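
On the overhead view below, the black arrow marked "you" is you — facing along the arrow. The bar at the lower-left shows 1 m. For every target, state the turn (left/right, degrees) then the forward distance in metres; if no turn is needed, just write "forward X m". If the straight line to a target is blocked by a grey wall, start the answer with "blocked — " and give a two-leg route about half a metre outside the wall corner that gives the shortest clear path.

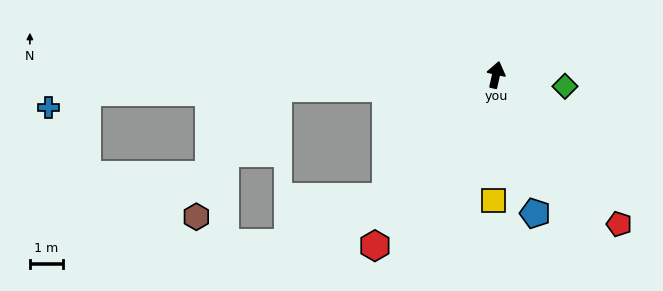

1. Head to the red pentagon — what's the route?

turn right 128°, forward 5.9 m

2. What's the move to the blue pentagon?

turn right 152°, forward 4.4 m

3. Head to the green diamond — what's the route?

turn right 87°, forward 2.1 m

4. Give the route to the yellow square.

turn right 168°, forward 3.8 m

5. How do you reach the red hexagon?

turn left 157°, forward 6.3 m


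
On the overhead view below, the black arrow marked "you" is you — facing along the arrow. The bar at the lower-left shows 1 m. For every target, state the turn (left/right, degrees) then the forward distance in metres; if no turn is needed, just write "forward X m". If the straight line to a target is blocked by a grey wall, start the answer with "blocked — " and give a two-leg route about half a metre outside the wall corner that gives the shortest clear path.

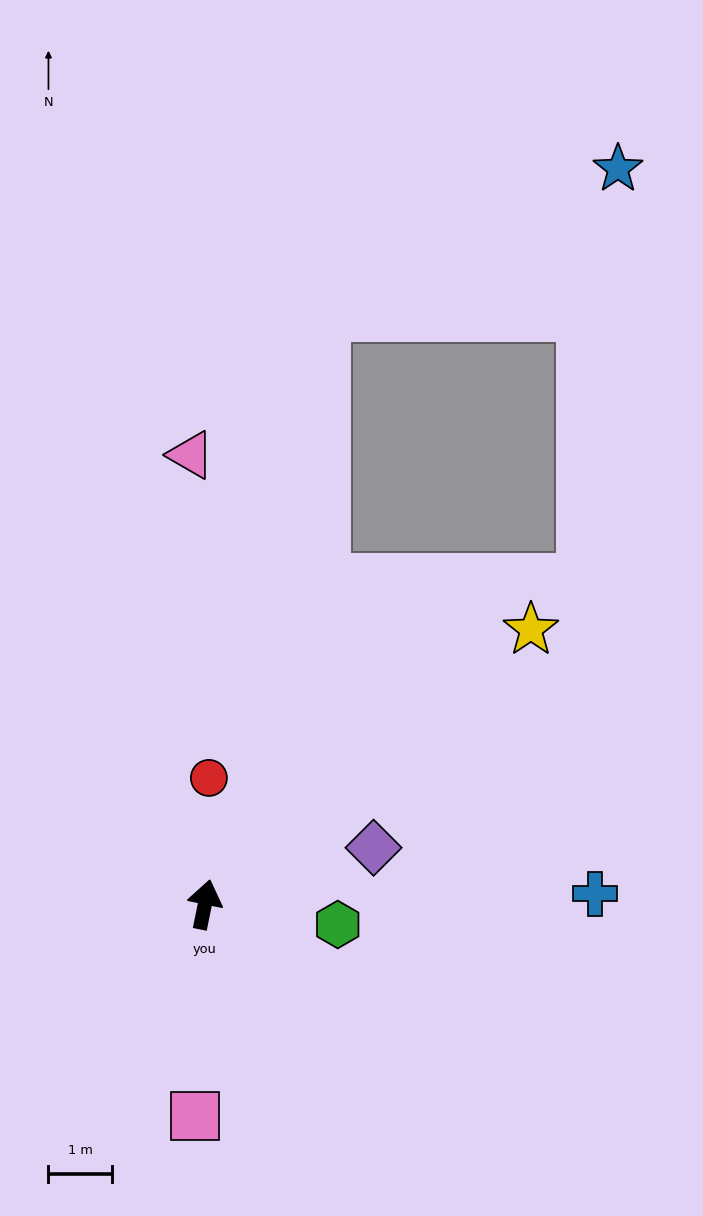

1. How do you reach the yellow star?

turn right 38°, forward 6.7 m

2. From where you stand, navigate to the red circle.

turn left 10°, forward 2.0 m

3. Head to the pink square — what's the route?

turn right 171°, forward 3.3 m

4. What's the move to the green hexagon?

turn right 87°, forward 2.1 m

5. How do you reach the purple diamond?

turn right 60°, forward 2.8 m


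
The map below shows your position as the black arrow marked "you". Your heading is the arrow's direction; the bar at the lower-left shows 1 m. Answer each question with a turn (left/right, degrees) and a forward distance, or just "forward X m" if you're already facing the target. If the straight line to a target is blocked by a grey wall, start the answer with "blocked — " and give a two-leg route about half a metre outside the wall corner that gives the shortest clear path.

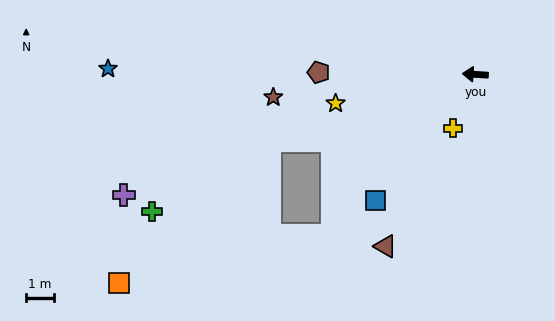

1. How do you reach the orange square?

blocked — turn left 21°, forward 7.9 m, then turn left 26°, forward 7.6 m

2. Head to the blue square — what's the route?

turn left 55°, forward 5.9 m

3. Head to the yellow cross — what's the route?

turn left 71°, forward 2.1 m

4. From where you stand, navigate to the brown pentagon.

turn left 3°, forward 5.7 m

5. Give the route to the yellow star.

turn left 15°, forward 5.2 m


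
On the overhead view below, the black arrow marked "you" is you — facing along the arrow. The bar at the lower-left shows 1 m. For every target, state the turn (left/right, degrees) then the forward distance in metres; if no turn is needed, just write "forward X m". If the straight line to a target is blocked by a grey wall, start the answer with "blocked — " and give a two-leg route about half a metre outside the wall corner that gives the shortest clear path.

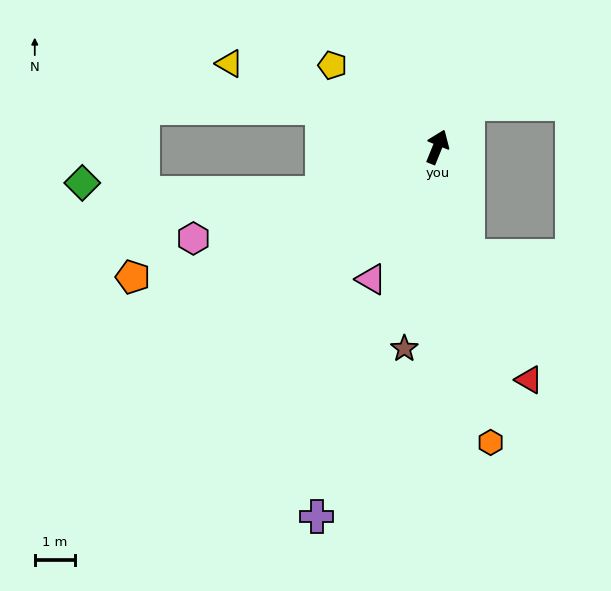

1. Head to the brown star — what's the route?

turn right 167°, forward 5.1 m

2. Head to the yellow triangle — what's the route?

turn left 90°, forward 5.5 m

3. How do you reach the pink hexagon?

turn left 133°, forward 6.5 m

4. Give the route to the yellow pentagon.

turn left 74°, forward 3.3 m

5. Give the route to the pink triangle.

turn left 175°, forward 3.7 m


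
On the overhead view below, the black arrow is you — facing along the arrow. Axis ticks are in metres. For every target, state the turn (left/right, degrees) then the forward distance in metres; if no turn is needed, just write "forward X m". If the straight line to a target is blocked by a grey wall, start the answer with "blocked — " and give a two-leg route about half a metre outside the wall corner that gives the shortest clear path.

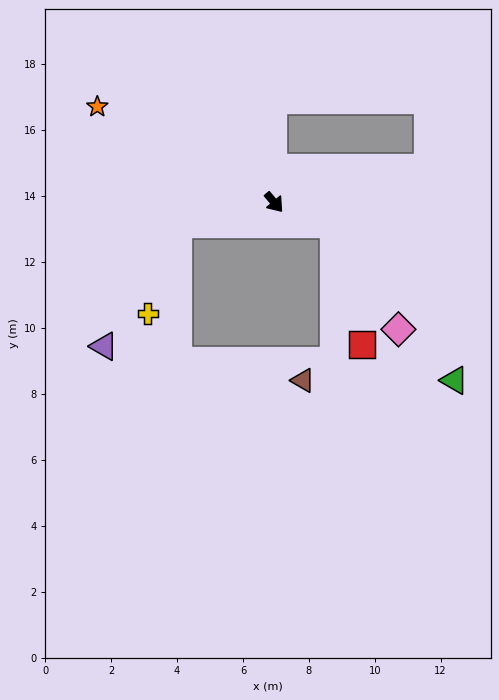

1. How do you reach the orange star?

turn right 158°, forward 6.1 m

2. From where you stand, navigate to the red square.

blocked — turn left 30°, forward 1.9 m, then turn right 57°, forward 3.7 m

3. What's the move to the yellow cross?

blocked — turn right 117°, forward 3.0 m, then turn left 58°, forward 2.9 m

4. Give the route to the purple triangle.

blocked — turn right 117°, forward 3.0 m, then turn left 46°, forward 4.3 m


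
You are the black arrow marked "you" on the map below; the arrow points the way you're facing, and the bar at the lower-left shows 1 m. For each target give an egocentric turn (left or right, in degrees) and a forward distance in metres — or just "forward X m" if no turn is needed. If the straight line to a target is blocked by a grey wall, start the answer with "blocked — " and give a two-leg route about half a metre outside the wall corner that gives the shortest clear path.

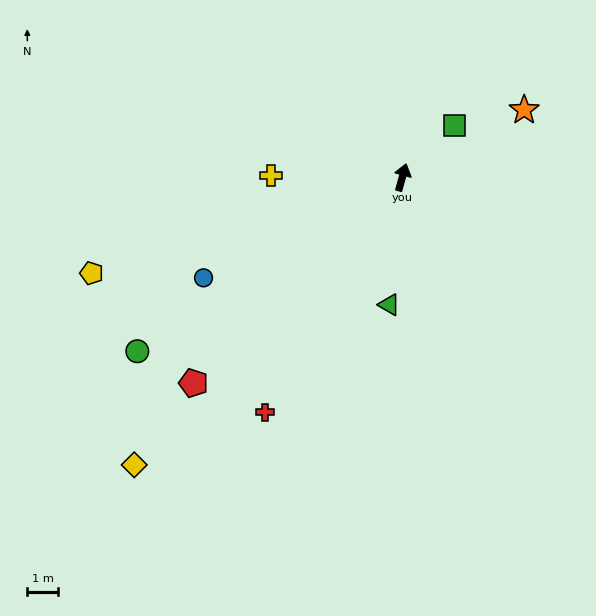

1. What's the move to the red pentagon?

turn left 150°, forward 9.7 m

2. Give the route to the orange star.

turn right 45°, forward 4.6 m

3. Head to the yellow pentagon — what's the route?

turn left 123°, forward 10.7 m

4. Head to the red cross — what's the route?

turn left 165°, forward 9.0 m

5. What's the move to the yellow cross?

turn left 105°, forward 4.3 m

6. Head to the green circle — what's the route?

turn left 139°, forward 10.5 m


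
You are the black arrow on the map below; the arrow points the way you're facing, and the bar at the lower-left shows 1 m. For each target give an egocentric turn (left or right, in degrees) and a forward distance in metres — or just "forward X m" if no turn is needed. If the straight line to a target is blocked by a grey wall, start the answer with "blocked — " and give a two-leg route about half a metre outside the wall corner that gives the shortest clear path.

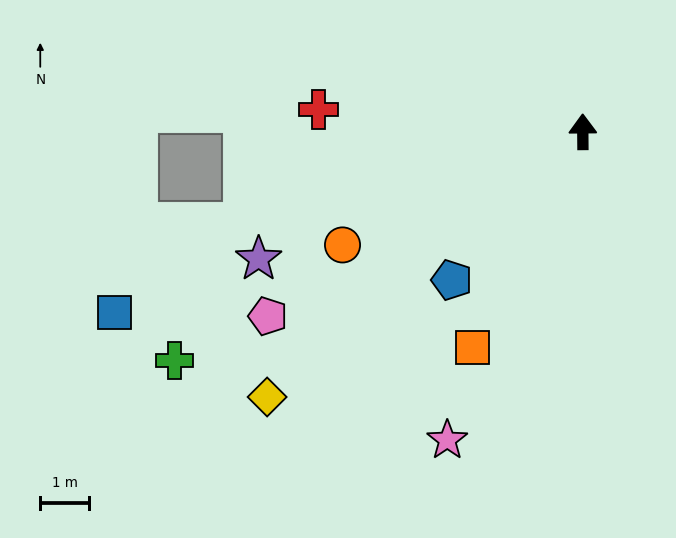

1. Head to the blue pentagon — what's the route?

turn left 138°, forward 4.0 m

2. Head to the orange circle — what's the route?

turn left 115°, forward 5.4 m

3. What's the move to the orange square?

turn left 152°, forward 4.9 m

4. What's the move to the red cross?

turn left 85°, forward 5.4 m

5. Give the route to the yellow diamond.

turn left 130°, forward 8.4 m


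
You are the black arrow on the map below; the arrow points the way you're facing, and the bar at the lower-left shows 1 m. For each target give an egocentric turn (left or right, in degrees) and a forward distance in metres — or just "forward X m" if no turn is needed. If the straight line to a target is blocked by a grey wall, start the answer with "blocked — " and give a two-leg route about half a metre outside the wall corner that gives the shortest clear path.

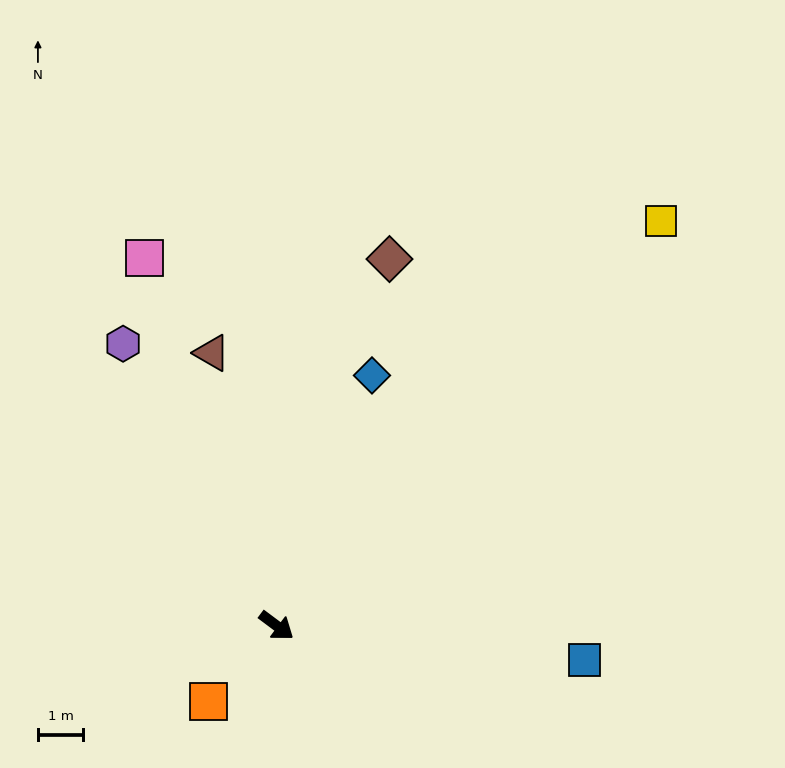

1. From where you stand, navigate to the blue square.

turn left 30°, forward 6.8 m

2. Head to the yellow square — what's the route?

turn left 83°, forward 12.3 m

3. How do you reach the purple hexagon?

turn left 155°, forward 7.1 m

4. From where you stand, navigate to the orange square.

turn right 95°, forward 2.3 m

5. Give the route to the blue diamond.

turn left 106°, forward 5.9 m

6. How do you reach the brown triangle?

turn left 140°, forward 6.2 m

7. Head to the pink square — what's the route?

turn left 146°, forward 8.6 m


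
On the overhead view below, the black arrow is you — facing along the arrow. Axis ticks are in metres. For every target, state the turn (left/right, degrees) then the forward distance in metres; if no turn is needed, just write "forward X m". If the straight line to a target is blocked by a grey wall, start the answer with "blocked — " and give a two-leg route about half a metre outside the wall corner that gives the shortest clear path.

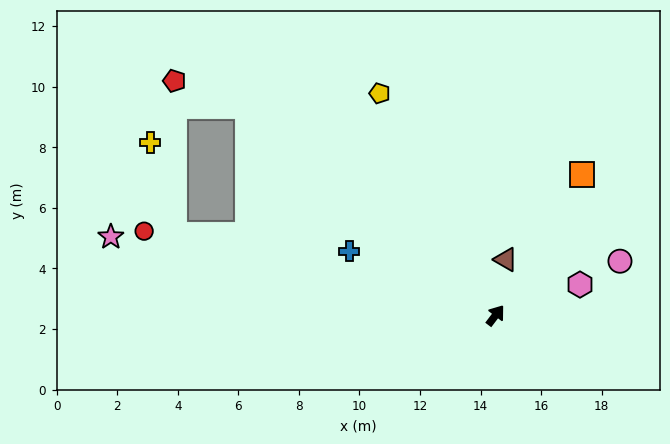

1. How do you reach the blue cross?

turn left 104°, forward 5.3 m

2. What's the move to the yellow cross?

blocked — turn left 113°, forward 10.9 m, then turn right 61°, forward 3.1 m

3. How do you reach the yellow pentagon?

turn left 65°, forward 8.3 m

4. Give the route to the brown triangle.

turn left 27°, forward 1.9 m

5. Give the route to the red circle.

turn left 114°, forward 11.9 m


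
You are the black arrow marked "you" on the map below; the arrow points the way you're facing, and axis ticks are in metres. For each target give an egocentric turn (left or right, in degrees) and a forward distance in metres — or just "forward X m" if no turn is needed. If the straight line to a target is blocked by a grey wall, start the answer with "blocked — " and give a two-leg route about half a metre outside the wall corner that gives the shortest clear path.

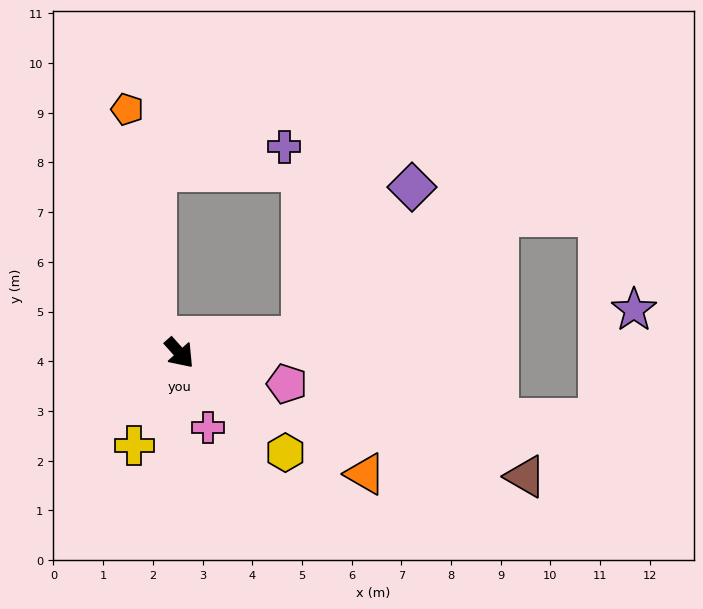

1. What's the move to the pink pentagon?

turn left 32°, forward 2.2 m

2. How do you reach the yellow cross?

turn right 68°, forward 2.1 m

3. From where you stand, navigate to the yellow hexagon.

turn left 5°, forward 2.9 m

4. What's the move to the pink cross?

turn right 21°, forward 1.6 m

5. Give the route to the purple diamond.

blocked — turn left 55°, forward 2.5 m, then turn left 47°, forward 3.7 m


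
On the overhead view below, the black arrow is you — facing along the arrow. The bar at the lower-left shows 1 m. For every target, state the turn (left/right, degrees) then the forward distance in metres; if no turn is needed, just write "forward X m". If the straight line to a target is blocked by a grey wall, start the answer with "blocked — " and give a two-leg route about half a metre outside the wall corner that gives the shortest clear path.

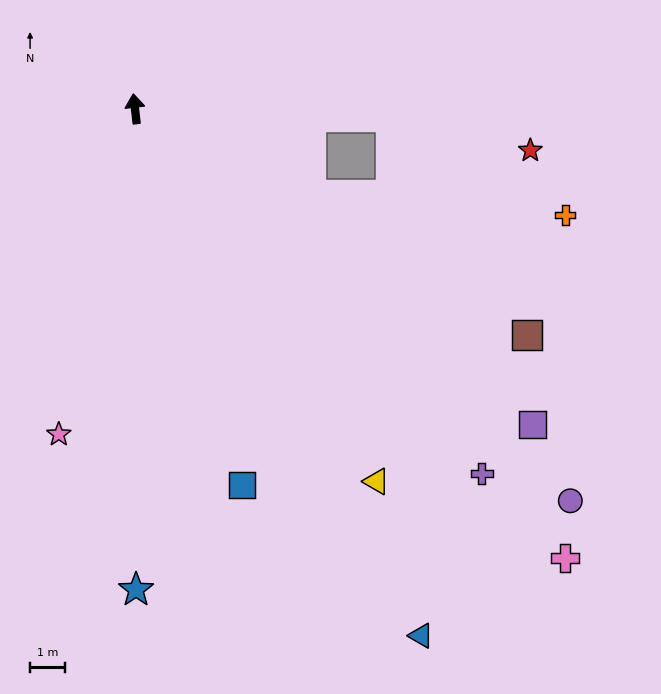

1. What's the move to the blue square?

turn right 171°, forward 11.0 m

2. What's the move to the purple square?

turn right 135°, forward 14.4 m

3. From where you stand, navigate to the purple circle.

turn right 138°, forward 16.6 m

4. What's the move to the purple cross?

turn right 143°, forward 14.2 m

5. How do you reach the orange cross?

blocked — turn right 123°, forward 5.5 m, then turn left 22°, forward 7.2 m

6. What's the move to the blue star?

turn left 174°, forward 13.6 m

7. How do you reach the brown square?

turn right 126°, forward 12.8 m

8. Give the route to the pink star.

turn left 160°, forward 9.5 m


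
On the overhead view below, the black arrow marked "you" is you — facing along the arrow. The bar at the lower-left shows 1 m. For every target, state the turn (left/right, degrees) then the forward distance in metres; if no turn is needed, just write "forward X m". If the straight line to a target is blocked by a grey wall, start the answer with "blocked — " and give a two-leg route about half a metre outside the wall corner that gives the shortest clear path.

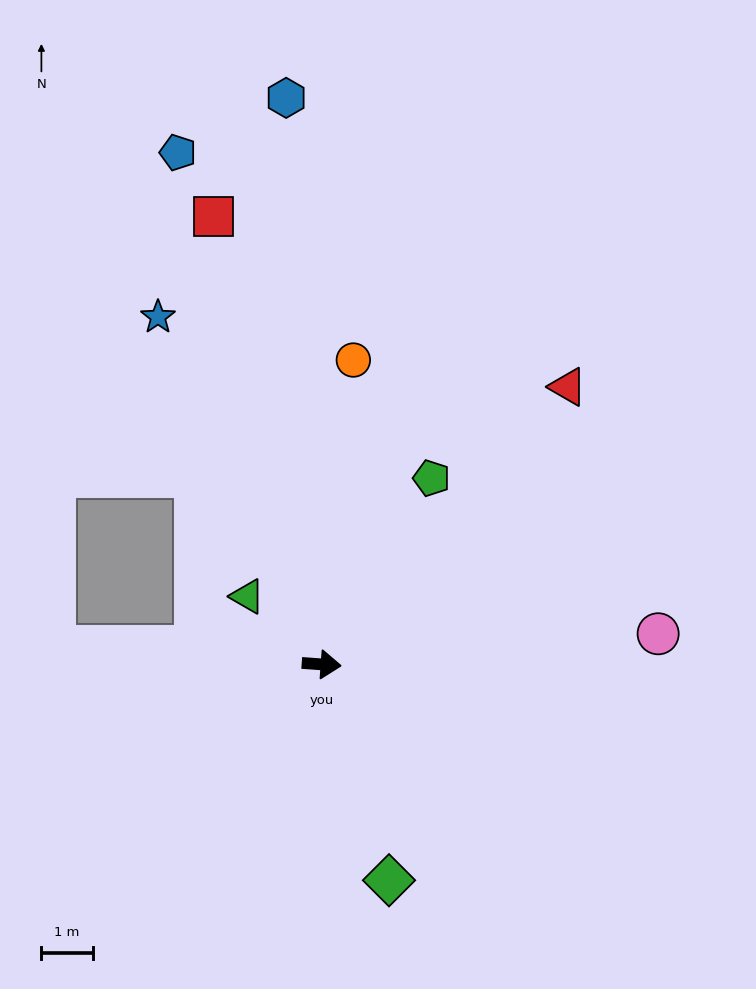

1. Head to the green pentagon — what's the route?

turn left 64°, forward 4.2 m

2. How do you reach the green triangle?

turn left 142°, forward 2.0 m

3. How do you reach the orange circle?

turn left 88°, forward 5.9 m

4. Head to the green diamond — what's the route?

turn right 69°, forward 4.4 m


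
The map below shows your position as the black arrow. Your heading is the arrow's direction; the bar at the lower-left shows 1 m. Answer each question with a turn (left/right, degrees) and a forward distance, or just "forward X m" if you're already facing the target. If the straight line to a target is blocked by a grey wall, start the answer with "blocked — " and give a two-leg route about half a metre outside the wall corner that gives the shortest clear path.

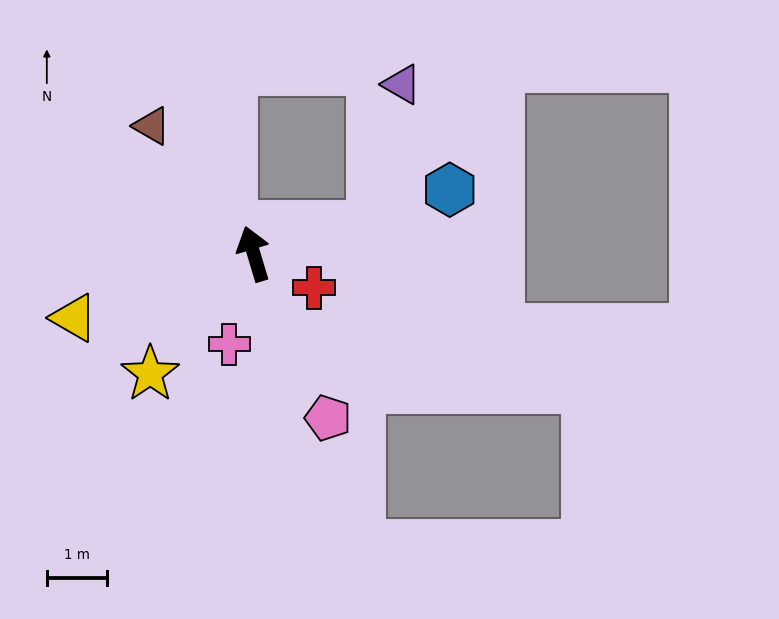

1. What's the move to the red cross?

turn right 136°, forward 1.2 m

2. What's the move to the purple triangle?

blocked — turn right 94°, forward 2.0 m, then turn left 65°, forward 2.4 m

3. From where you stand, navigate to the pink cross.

turn left 148°, forward 1.6 m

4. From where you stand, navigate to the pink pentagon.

turn right 172°, forward 3.0 m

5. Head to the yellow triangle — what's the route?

turn left 93°, forward 3.2 m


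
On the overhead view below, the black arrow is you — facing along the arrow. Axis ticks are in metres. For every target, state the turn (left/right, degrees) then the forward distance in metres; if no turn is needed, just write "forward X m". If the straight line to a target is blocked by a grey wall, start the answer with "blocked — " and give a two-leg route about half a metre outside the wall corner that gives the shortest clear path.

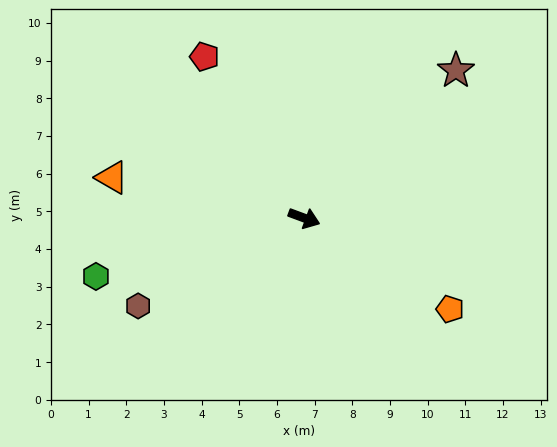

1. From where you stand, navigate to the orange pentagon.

turn right 12°, forward 4.6 m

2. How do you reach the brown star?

turn left 65°, forward 5.6 m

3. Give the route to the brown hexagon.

turn right 132°, forward 5.0 m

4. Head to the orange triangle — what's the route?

turn right 172°, forward 5.2 m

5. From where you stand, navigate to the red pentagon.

turn left 142°, forward 5.0 m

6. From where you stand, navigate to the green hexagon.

turn right 144°, forward 5.7 m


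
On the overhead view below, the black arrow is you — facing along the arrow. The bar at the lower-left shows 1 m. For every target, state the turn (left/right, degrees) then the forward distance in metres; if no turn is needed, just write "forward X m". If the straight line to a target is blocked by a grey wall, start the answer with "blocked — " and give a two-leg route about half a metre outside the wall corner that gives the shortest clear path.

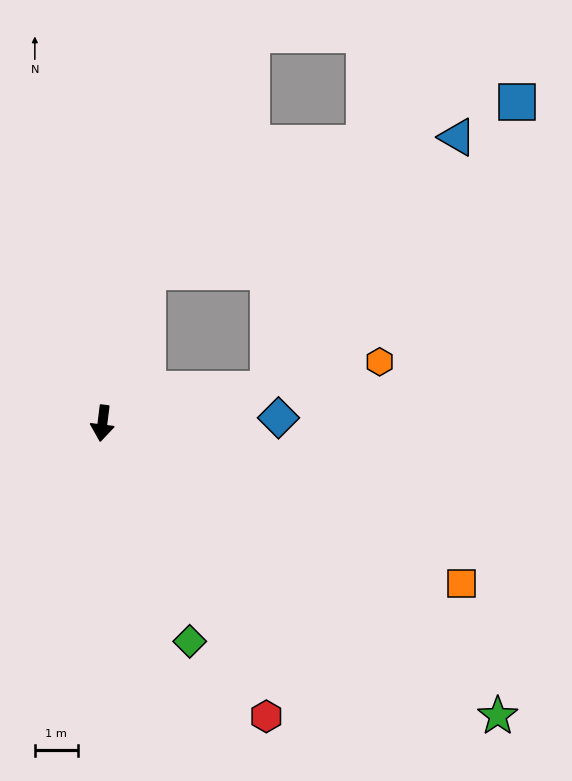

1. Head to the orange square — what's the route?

turn left 73°, forward 9.2 m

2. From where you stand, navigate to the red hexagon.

turn left 36°, forward 7.8 m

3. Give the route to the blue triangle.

blocked — turn left 109°, forward 3.9 m, then turn left 41°, forward 7.4 m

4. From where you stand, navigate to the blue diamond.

turn left 99°, forward 4.1 m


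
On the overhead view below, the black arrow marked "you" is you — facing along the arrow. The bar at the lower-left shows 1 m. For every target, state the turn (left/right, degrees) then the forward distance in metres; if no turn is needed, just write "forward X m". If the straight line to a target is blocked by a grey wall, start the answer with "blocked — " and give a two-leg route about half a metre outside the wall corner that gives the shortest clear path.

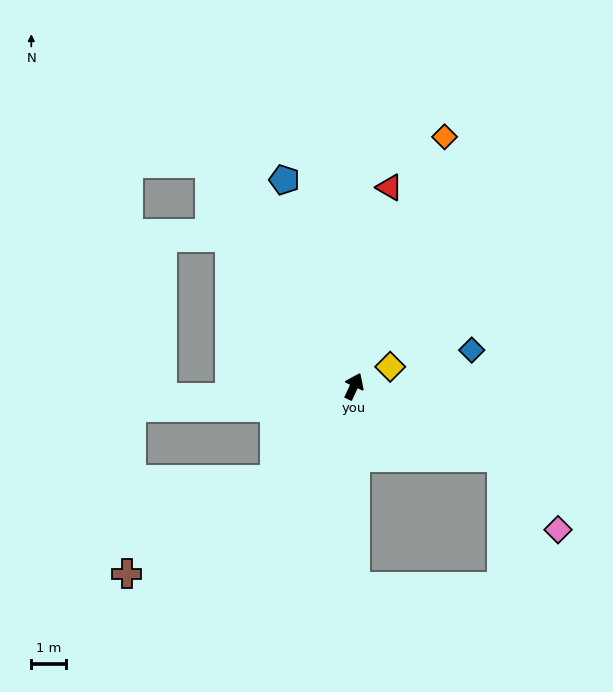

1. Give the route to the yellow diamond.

turn right 37°, forward 1.2 m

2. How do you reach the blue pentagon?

turn left 44°, forward 6.3 m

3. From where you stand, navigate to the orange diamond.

turn left 5°, forward 7.7 m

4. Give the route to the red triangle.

turn left 15°, forward 5.8 m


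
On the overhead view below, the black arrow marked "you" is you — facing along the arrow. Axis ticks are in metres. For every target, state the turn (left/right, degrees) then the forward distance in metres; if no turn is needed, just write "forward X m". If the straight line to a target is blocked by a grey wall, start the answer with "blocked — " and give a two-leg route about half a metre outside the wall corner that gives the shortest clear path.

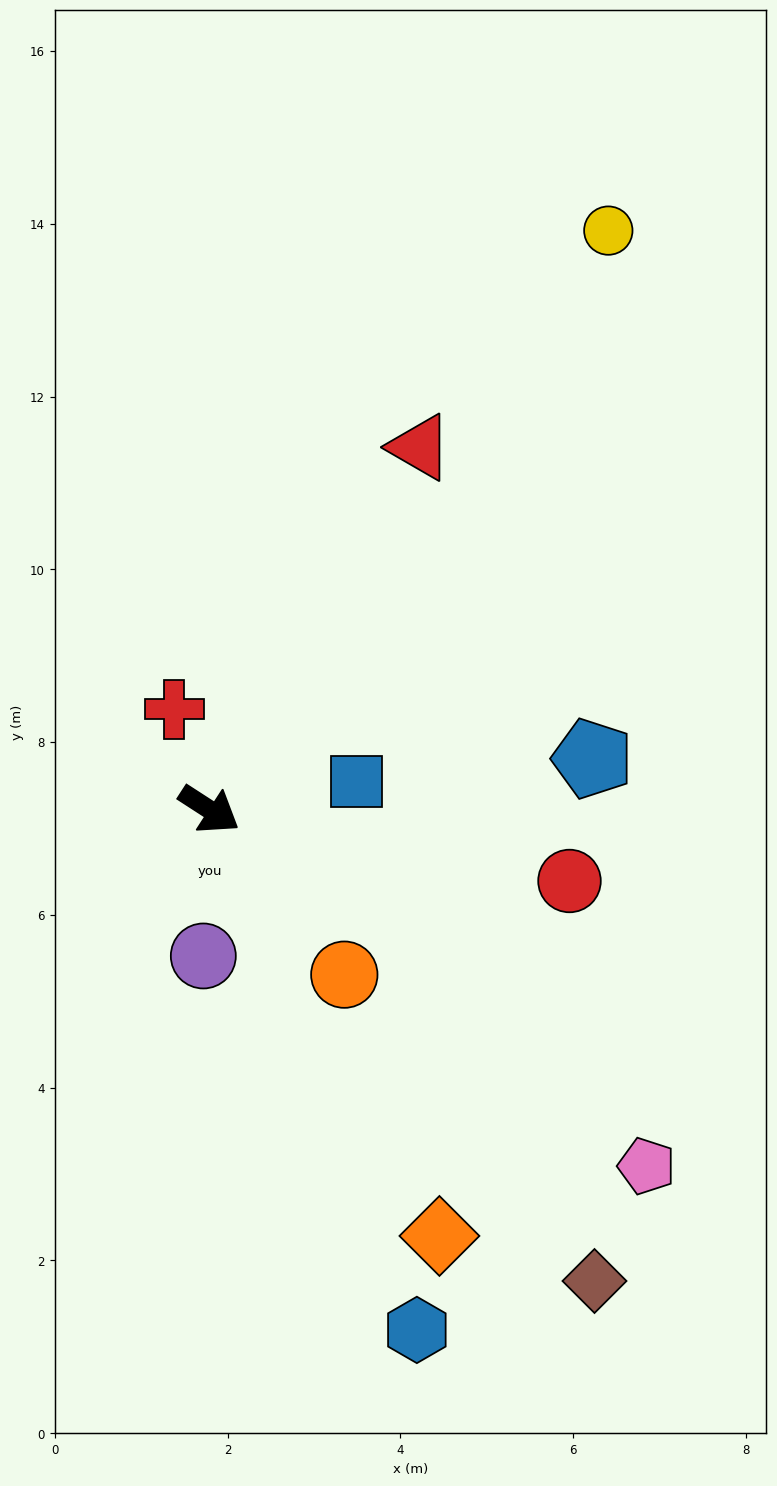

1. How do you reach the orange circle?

turn right 18°, forward 2.5 m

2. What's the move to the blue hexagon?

turn right 35°, forward 6.5 m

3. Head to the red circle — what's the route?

turn left 22°, forward 4.2 m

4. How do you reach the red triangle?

turn left 93°, forward 4.8 m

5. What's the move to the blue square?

turn left 44°, forward 1.7 m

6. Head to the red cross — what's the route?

turn left 142°, forward 1.2 m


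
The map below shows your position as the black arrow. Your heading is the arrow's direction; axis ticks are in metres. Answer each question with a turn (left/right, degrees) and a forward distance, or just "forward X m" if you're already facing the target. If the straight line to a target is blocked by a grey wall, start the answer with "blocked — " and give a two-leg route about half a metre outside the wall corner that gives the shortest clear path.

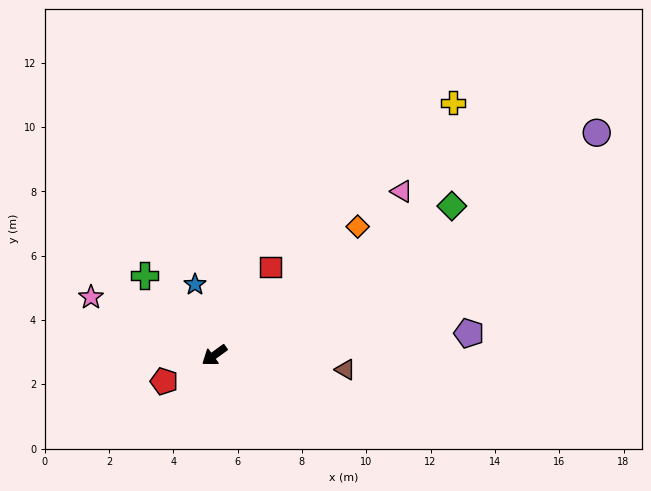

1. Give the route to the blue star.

turn right 111°, forward 2.3 m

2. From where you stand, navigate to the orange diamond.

turn right 174°, forward 6.0 m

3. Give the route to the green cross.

turn right 85°, forward 3.3 m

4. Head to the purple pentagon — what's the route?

turn left 149°, forward 7.9 m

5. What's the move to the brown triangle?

turn left 138°, forward 4.1 m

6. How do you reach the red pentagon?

turn right 8°, forward 1.8 m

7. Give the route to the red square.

turn right 158°, forward 3.3 m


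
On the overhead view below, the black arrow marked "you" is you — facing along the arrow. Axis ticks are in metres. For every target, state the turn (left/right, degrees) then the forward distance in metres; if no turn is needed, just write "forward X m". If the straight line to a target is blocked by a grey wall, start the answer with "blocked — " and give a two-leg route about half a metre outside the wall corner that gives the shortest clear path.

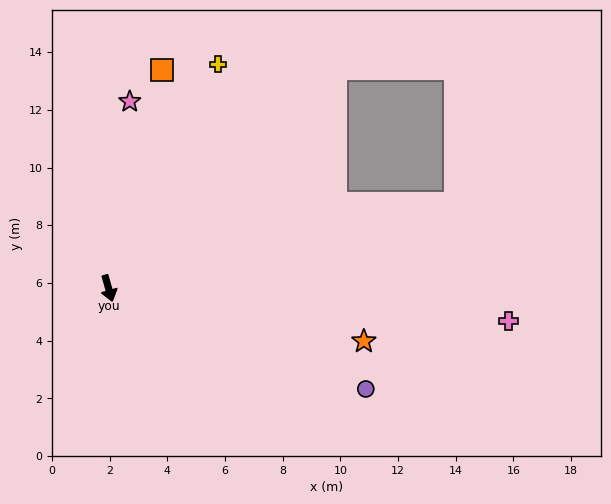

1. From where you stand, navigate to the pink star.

turn left 158°, forward 6.5 m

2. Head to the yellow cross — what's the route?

turn left 138°, forward 8.6 m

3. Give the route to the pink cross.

turn left 69°, forward 13.9 m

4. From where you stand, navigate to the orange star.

turn left 62°, forward 9.0 m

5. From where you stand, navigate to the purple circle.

turn left 53°, forward 9.6 m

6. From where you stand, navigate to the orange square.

turn left 150°, forward 7.8 m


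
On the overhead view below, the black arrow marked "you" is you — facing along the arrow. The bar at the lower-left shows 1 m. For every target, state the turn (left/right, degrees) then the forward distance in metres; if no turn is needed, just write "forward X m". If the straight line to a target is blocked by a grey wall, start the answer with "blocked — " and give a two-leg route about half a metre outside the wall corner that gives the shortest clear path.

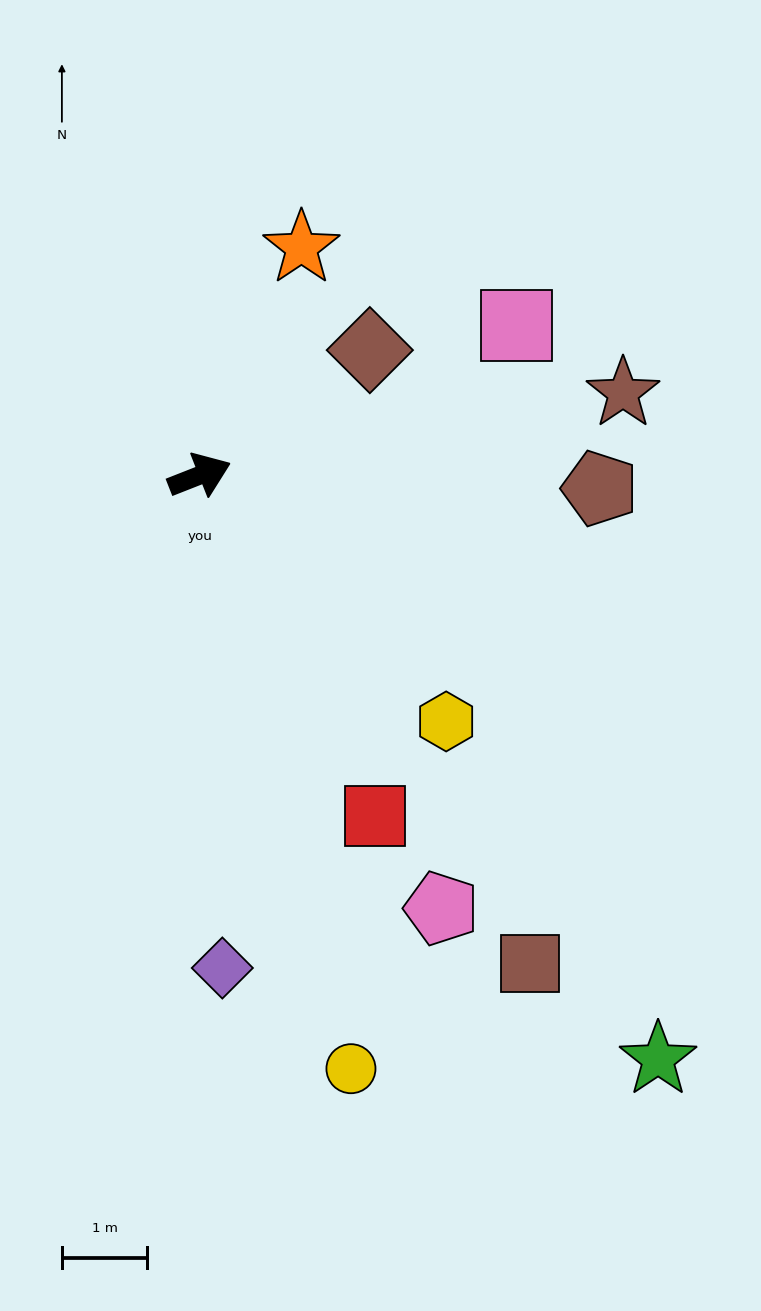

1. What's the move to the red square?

turn right 84°, forward 4.5 m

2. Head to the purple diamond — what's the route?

turn right 109°, forward 5.8 m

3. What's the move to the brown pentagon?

turn right 23°, forward 4.7 m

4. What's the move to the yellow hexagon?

turn right 66°, forward 4.1 m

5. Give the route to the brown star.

turn right 10°, forward 5.1 m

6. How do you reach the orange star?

turn left 44°, forward 2.9 m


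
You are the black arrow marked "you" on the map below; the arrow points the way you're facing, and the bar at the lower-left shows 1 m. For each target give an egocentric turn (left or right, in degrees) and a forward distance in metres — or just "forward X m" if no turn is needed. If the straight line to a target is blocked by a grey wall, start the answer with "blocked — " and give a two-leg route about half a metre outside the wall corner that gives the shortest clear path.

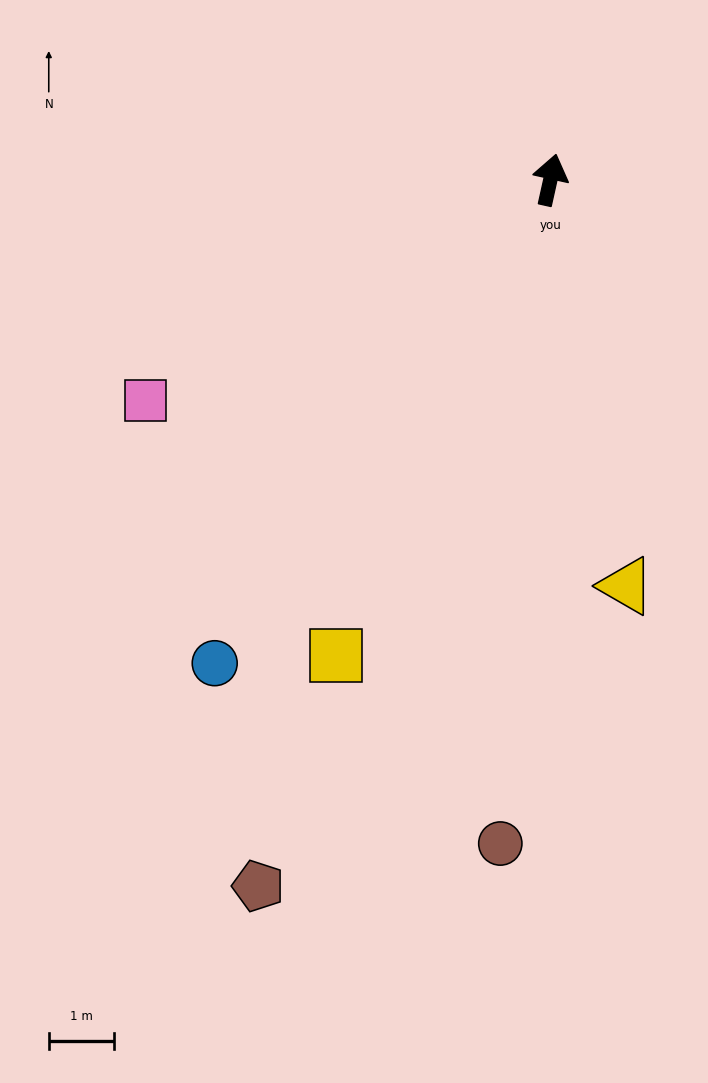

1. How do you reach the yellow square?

turn left 168°, forward 8.0 m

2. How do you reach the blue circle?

turn left 158°, forward 9.0 m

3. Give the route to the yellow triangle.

turn right 157°, forward 6.3 m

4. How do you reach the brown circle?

turn right 172°, forward 10.2 m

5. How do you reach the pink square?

turn left 131°, forward 7.1 m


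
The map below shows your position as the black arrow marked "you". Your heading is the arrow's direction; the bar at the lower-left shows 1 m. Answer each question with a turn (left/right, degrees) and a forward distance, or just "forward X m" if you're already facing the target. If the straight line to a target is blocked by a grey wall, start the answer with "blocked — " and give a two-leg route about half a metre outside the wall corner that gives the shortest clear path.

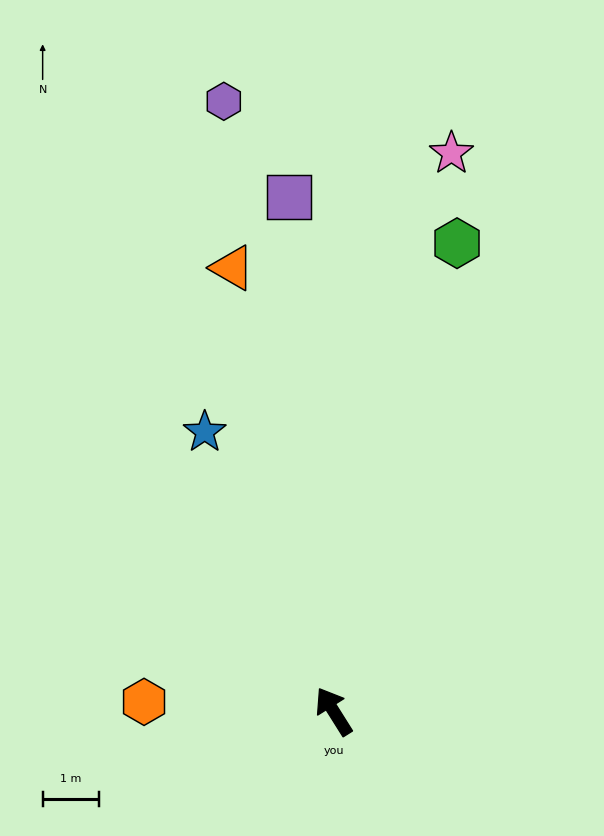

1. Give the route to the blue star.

turn right 7°, forward 5.5 m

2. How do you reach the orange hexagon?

turn left 55°, forward 3.4 m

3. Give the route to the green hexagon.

turn right 47°, forward 8.6 m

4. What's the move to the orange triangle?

turn right 19°, forward 8.1 m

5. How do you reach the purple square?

turn right 27°, forward 9.2 m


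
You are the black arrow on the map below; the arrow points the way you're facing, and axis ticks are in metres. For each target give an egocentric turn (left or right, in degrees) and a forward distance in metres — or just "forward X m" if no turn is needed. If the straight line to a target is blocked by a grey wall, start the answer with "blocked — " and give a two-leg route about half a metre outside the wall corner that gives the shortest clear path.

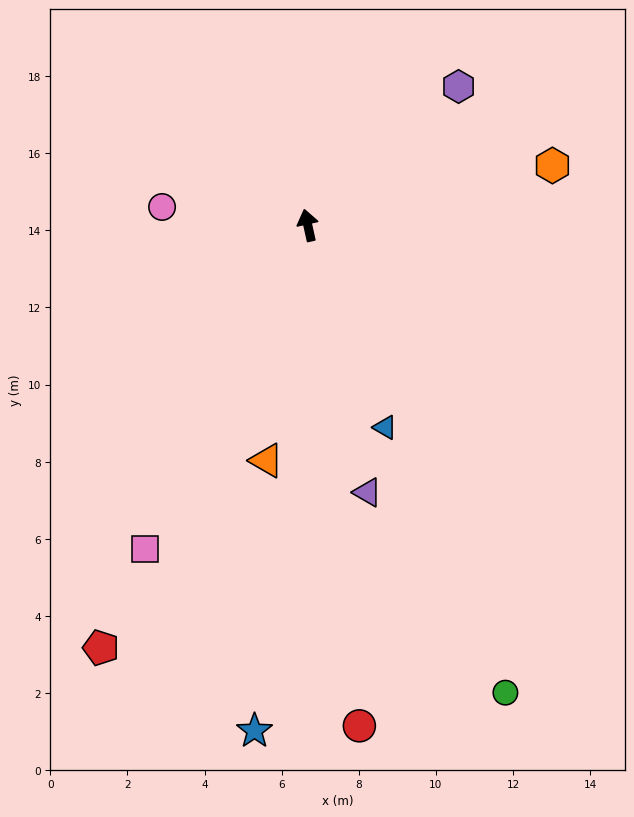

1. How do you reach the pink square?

turn left 141°, forward 9.4 m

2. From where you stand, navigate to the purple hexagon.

turn right 60°, forward 5.3 m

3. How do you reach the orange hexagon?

turn right 89°, forward 6.5 m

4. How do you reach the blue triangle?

turn right 172°, forward 5.6 m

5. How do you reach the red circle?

turn left 173°, forward 13.1 m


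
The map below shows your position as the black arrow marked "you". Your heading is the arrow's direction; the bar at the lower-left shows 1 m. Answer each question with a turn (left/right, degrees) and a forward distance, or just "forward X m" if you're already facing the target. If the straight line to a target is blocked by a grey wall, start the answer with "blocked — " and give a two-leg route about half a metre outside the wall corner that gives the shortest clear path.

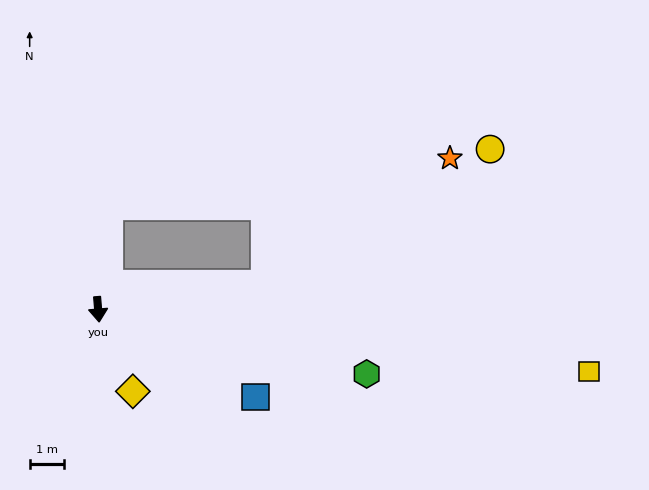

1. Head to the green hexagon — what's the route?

turn left 72°, forward 8.1 m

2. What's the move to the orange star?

blocked — turn left 94°, forward 5.0 m, then turn left 26°, forward 6.5 m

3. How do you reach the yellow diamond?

turn left 18°, forward 2.6 m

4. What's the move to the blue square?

turn left 56°, forward 5.3 m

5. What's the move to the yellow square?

turn left 78°, forward 14.5 m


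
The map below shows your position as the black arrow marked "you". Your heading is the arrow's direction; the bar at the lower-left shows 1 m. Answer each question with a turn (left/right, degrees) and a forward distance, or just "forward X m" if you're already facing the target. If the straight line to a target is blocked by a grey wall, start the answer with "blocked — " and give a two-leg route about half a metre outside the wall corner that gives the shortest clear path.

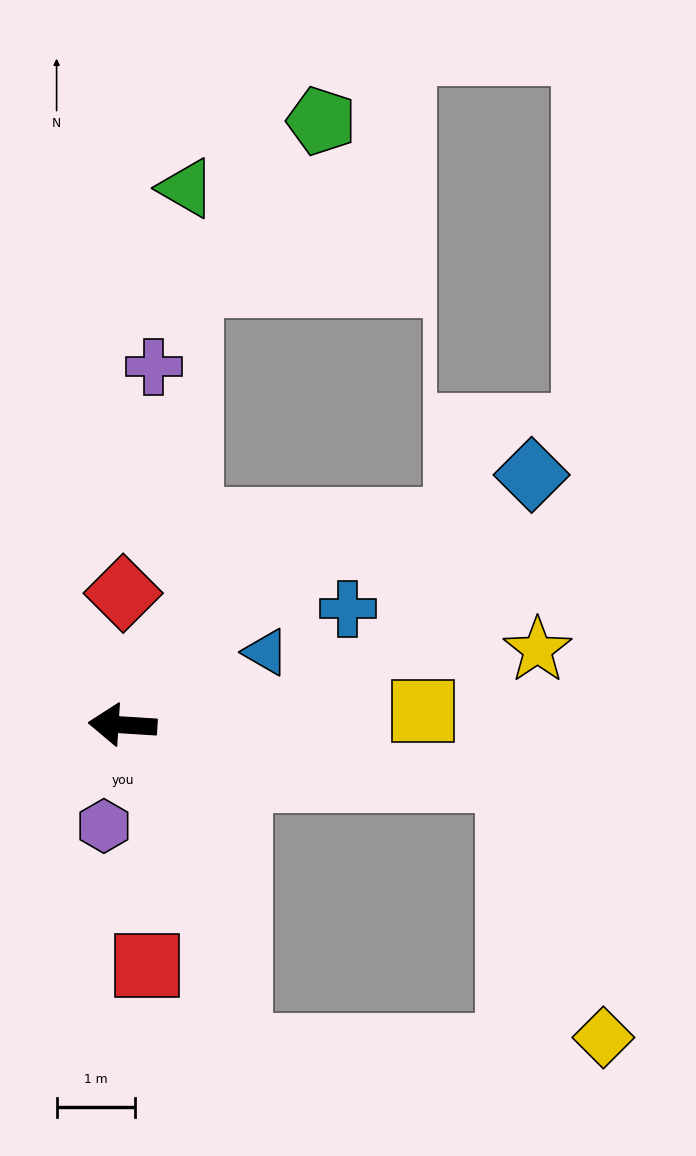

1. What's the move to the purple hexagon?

turn left 83°, forward 1.3 m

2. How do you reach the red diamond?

turn right 87°, forward 1.7 m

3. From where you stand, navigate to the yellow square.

turn right 174°, forward 3.9 m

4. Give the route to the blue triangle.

turn right 149°, forward 2.1 m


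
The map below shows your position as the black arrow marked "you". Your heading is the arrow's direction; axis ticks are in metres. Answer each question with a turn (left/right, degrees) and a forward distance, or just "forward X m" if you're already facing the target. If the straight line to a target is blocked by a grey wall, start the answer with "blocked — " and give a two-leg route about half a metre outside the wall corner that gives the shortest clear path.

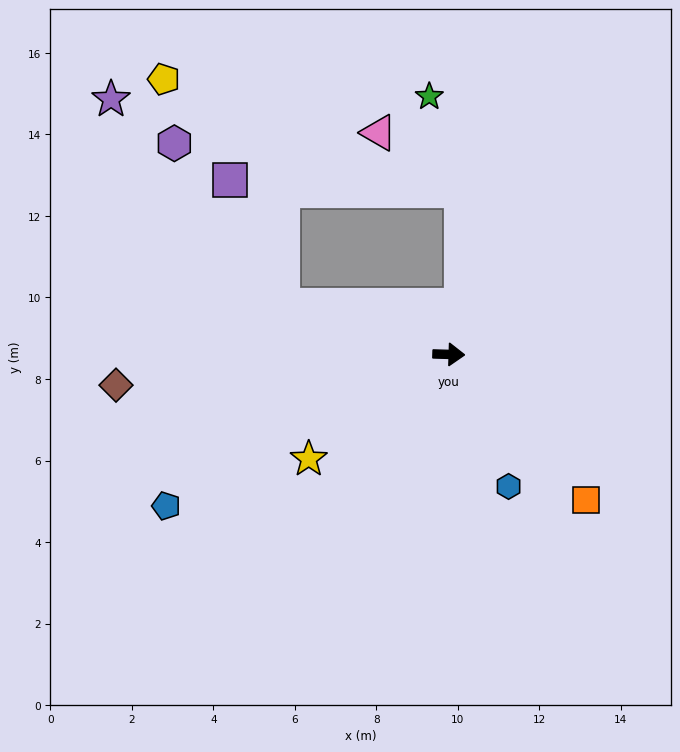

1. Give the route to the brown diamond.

turn right 173°, forward 8.2 m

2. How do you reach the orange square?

turn right 45°, forward 4.9 m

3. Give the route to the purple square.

blocked — turn left 165°, forward 4.3 m, then turn right 50°, forward 3.3 m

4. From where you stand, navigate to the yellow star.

turn right 142°, forward 4.3 m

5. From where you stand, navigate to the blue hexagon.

turn right 64°, forward 3.6 m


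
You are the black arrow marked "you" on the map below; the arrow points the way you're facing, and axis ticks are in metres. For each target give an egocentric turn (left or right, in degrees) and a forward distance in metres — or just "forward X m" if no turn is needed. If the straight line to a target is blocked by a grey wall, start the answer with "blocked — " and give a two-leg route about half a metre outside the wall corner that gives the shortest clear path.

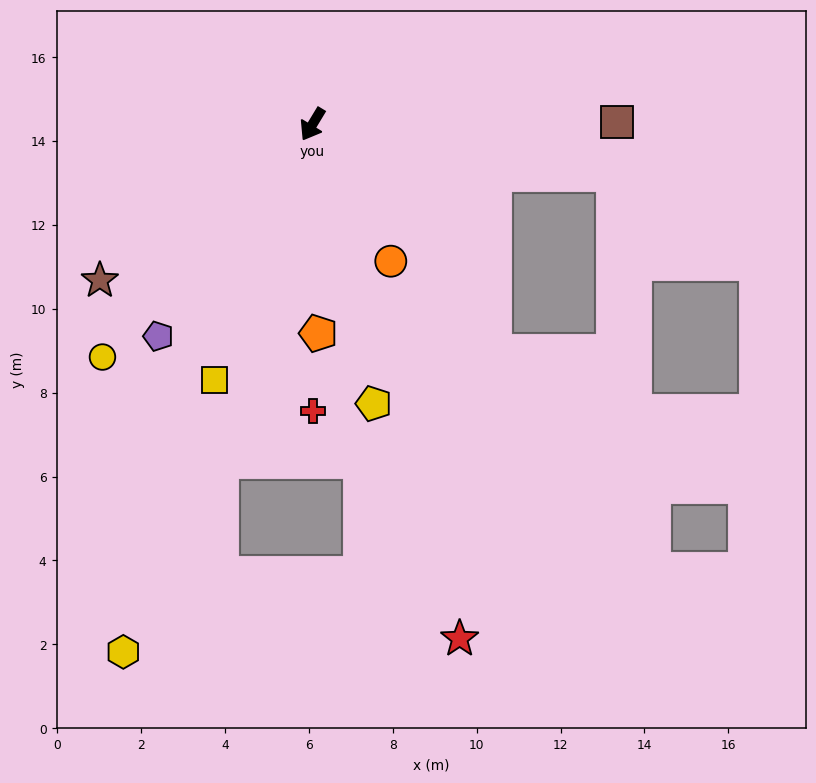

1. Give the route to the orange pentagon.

turn left 33°, forward 5.0 m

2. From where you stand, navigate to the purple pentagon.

turn right 5°, forward 6.2 m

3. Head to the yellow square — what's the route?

turn left 10°, forward 6.5 m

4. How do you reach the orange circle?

turn left 61°, forward 3.8 m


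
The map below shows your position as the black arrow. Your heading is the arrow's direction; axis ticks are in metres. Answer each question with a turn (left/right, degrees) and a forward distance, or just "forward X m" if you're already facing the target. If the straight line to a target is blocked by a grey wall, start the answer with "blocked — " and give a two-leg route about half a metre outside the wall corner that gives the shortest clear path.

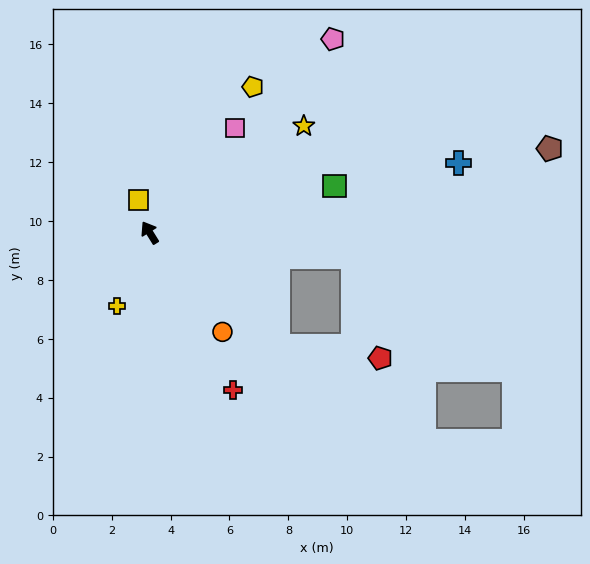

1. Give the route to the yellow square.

turn right 13°, forward 1.2 m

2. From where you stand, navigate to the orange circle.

turn right 176°, forward 4.2 m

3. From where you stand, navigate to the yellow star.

turn right 87°, forward 6.4 m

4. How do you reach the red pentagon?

blocked — turn right 164°, forward 5.8 m, then turn left 36°, forward 3.5 m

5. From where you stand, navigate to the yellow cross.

turn left 124°, forward 2.7 m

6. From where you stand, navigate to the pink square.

turn right 71°, forward 4.6 m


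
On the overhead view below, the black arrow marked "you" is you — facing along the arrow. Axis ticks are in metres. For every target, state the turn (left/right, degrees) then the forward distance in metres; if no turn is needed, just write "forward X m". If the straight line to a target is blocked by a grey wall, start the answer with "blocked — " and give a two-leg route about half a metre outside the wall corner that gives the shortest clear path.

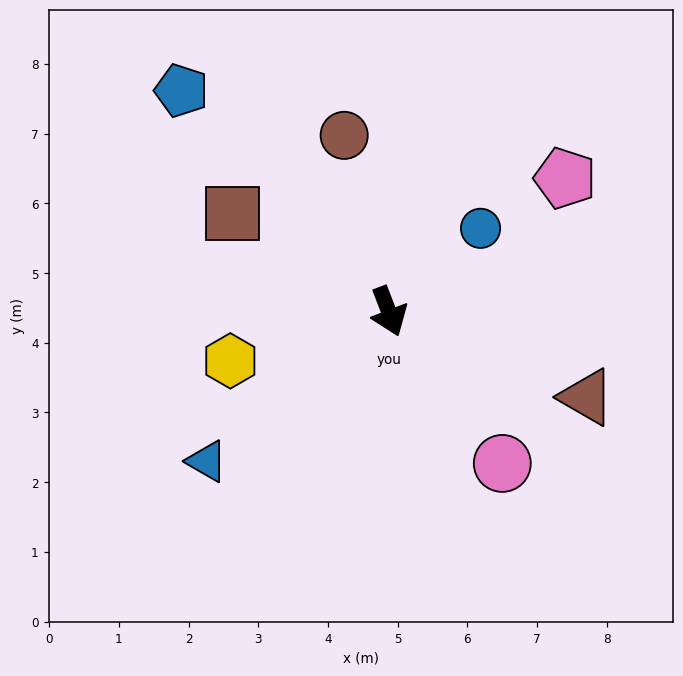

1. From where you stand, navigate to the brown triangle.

turn left 46°, forward 3.1 m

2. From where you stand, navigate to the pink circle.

turn left 16°, forward 2.7 m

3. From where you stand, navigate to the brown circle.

turn left 173°, forward 2.6 m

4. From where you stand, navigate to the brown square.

turn right 143°, forward 2.6 m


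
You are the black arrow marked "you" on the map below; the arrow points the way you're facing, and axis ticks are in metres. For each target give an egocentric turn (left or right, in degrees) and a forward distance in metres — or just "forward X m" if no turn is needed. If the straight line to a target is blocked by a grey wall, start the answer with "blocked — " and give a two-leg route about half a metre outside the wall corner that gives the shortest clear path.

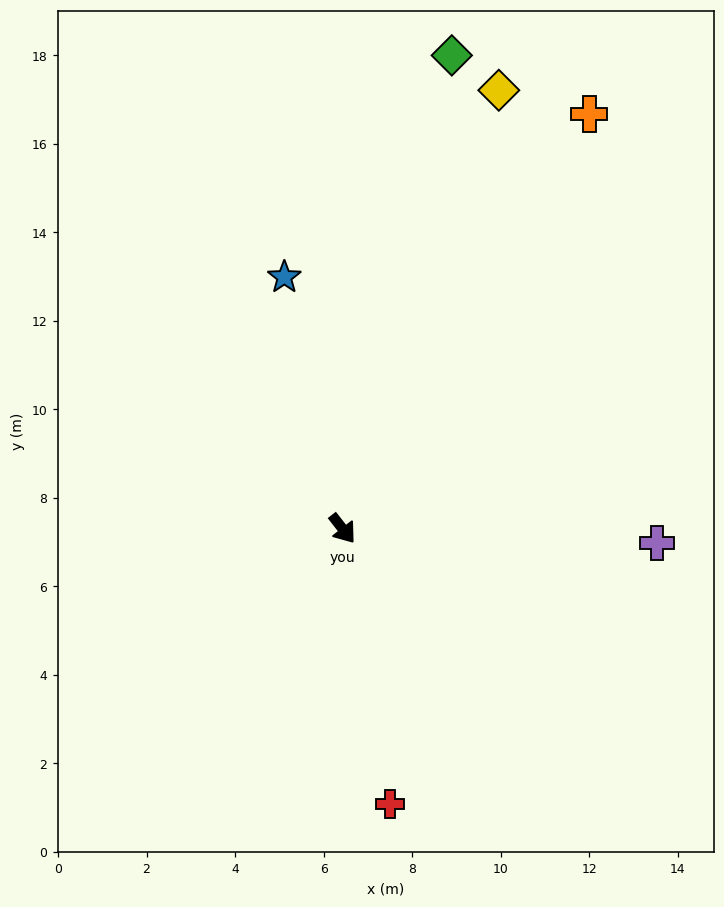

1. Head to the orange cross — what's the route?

turn left 111°, forward 10.9 m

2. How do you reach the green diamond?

turn left 129°, forward 11.0 m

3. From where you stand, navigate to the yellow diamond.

turn left 122°, forward 10.5 m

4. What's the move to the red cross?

turn right 28°, forward 6.3 m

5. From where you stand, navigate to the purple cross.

turn left 49°, forward 7.1 m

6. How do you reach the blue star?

turn left 155°, forward 5.8 m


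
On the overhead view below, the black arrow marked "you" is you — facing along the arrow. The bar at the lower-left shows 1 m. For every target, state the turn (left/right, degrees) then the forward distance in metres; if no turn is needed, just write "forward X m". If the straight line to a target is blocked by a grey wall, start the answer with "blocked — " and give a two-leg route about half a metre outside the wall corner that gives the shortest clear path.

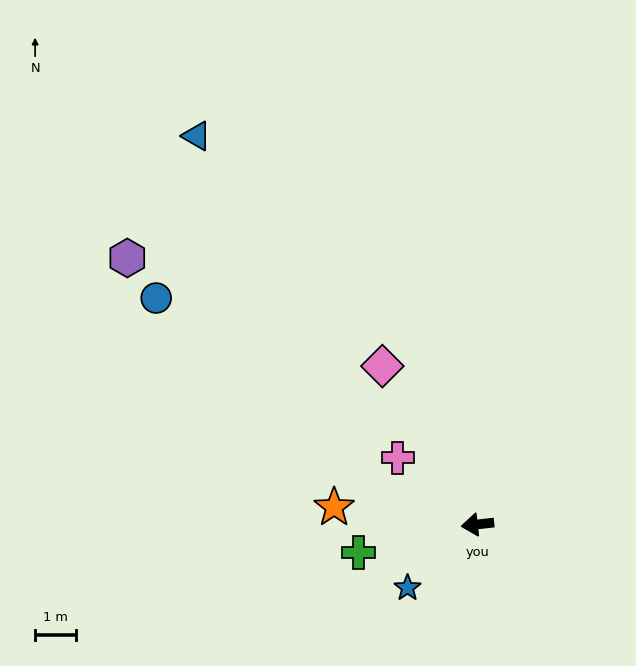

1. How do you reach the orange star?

turn right 13°, forward 3.5 m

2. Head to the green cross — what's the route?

turn left 7°, forward 2.9 m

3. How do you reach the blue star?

turn left 36°, forward 2.3 m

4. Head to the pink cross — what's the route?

turn right 46°, forward 2.5 m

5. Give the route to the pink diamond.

turn right 66°, forward 4.5 m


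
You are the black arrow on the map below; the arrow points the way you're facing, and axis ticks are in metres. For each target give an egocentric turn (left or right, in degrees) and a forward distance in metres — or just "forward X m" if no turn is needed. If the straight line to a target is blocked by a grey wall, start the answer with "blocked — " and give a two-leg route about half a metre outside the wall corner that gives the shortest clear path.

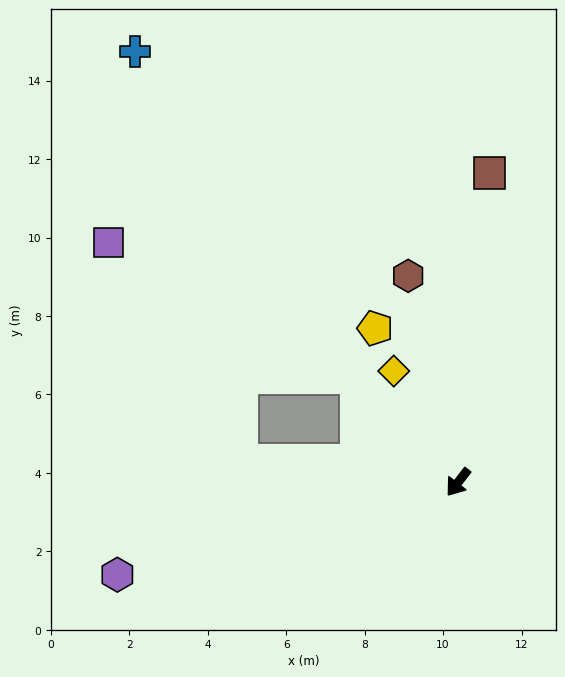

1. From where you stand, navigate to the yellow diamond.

turn right 112°, forward 3.3 m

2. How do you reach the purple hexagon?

turn right 37°, forward 9.0 m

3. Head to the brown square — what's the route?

turn right 148°, forward 7.9 m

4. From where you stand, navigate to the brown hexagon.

turn right 129°, forward 5.4 m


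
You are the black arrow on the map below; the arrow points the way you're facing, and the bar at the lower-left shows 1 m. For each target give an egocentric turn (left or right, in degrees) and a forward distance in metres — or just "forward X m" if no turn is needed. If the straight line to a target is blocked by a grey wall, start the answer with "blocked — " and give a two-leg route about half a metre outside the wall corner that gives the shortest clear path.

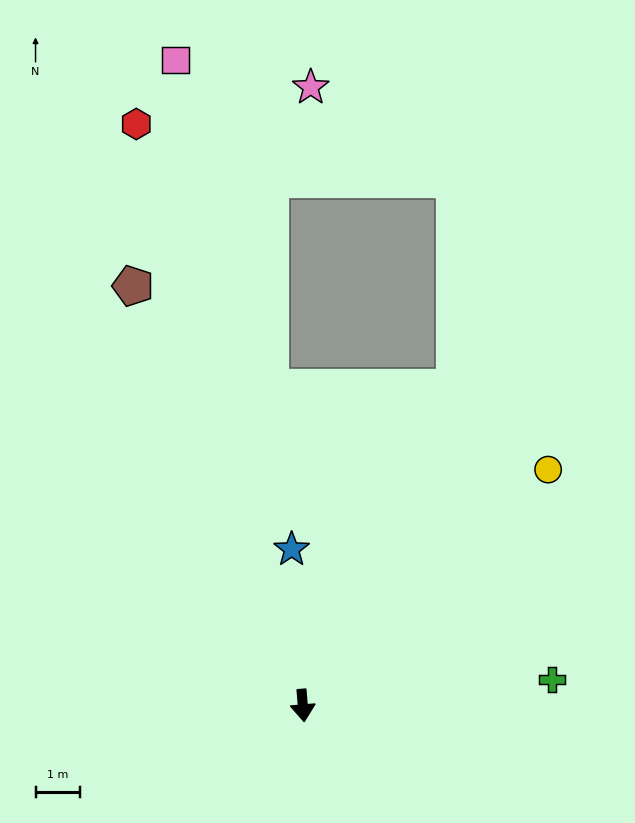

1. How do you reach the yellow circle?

turn left 129°, forward 7.7 m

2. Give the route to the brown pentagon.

turn right 163°, forward 10.2 m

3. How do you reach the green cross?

turn left 91°, forward 5.7 m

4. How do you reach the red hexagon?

turn right 169°, forward 13.6 m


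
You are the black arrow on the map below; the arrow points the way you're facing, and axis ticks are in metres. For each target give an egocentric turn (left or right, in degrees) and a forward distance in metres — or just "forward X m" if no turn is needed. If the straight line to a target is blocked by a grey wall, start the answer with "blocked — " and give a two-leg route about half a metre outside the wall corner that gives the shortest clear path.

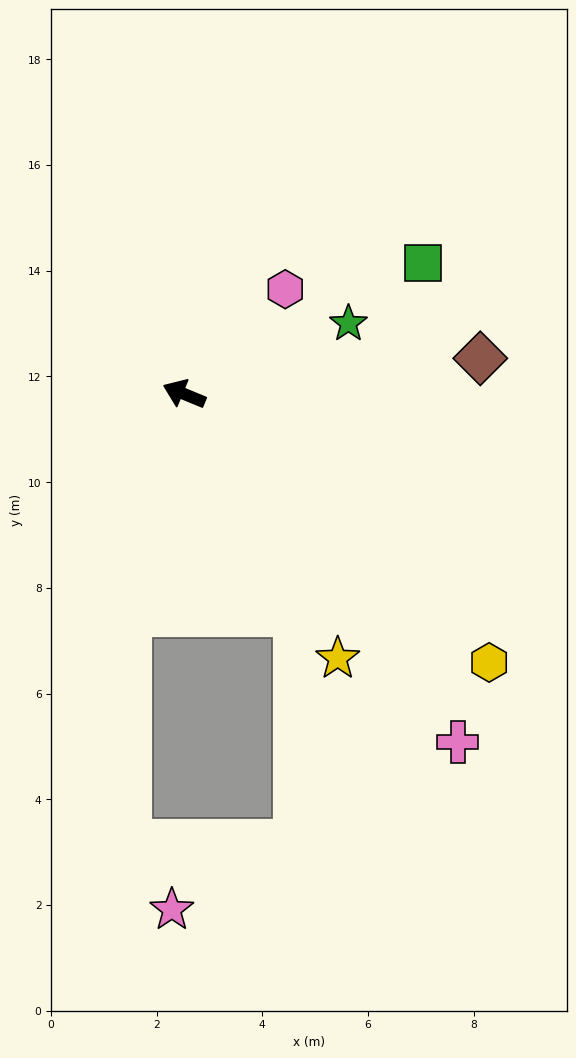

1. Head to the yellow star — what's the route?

turn left 143°, forward 5.8 m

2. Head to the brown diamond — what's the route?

turn right 151°, forward 5.6 m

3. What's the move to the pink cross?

turn left 151°, forward 8.4 m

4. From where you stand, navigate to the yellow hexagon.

turn left 161°, forward 7.7 m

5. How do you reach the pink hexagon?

turn right 112°, forward 2.8 m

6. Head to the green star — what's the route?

turn right 134°, forward 3.4 m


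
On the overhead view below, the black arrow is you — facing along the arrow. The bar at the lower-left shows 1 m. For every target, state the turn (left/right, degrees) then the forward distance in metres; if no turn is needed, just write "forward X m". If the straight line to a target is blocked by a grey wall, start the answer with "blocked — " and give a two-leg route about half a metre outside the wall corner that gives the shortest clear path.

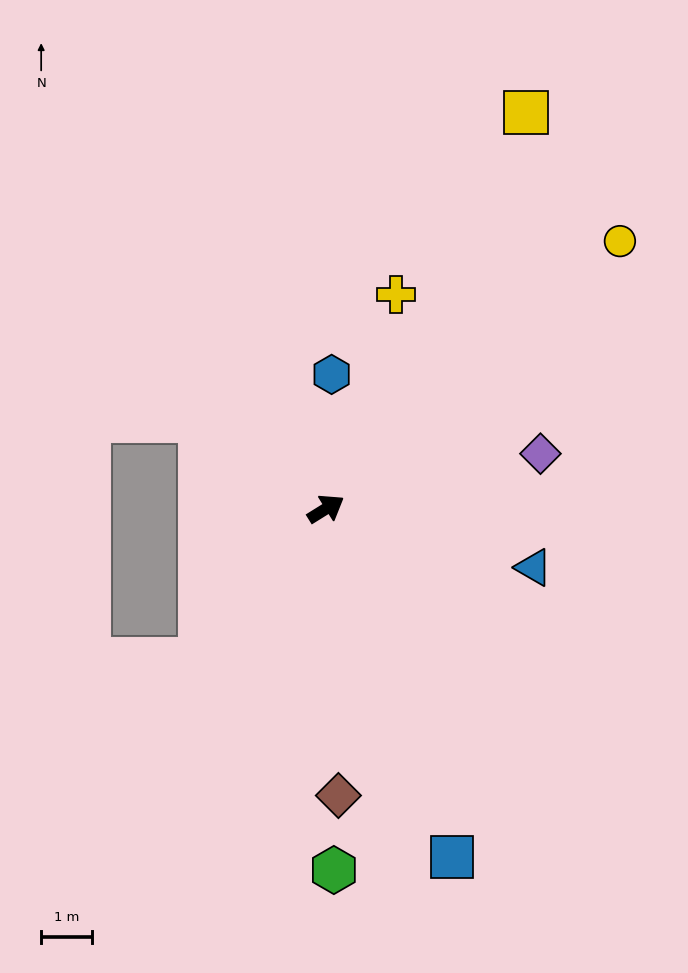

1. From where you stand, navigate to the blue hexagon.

turn left 56°, forward 2.6 m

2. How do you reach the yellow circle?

turn left 10°, forward 7.8 m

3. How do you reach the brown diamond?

turn right 119°, forward 5.6 m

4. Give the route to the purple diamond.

turn right 17°, forward 4.3 m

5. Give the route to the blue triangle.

turn right 48°, forward 4.2 m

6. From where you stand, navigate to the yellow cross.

turn left 40°, forward 4.4 m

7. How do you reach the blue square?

turn right 102°, forward 7.2 m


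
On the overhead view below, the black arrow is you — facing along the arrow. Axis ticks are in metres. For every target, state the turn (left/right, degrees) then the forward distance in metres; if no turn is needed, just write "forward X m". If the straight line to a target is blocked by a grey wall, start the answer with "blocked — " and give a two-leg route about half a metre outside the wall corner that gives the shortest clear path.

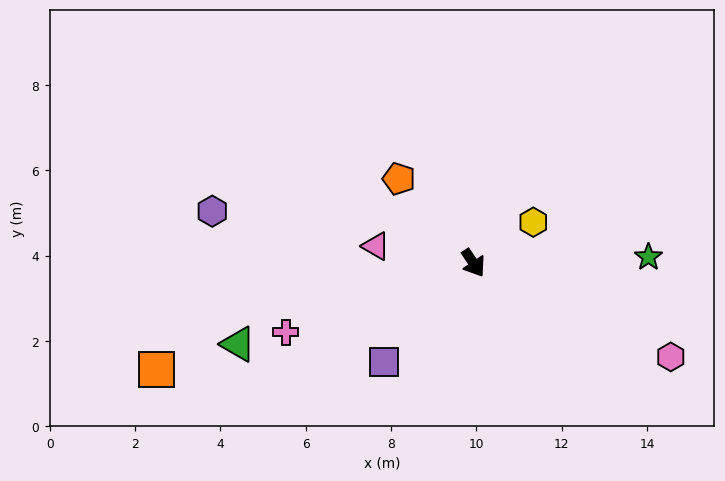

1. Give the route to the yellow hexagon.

turn left 91°, forward 1.7 m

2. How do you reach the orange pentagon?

turn right 172°, forward 2.6 m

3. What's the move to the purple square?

turn right 76°, forward 3.1 m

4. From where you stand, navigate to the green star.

turn left 58°, forward 4.1 m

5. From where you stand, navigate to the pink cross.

turn right 104°, forward 4.7 m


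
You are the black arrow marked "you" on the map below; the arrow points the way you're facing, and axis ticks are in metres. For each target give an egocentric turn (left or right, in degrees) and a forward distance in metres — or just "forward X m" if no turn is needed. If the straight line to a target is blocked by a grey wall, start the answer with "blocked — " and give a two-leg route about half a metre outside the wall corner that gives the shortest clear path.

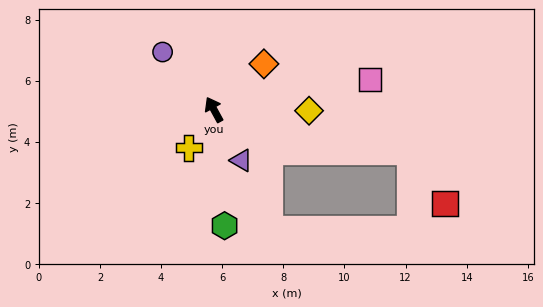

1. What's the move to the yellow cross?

turn left 118°, forward 1.5 m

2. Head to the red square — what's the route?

blocked — turn right 131°, forward 6.5 m, then turn right 43°, forward 2.0 m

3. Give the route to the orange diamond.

turn right 76°, forward 2.2 m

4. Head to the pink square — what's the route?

turn right 108°, forward 5.2 m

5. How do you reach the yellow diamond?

turn right 119°, forward 3.1 m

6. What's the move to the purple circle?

turn left 13°, forward 2.5 m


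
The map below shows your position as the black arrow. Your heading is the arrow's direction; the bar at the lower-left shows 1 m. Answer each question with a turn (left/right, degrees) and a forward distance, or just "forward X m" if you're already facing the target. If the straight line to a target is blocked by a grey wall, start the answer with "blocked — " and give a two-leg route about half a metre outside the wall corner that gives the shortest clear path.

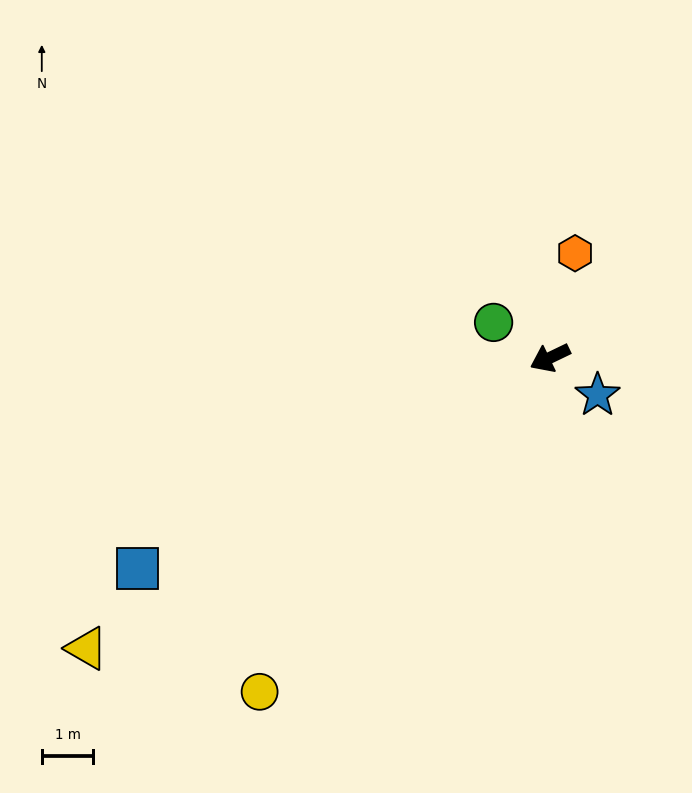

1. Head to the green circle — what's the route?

turn right 58°, forward 1.3 m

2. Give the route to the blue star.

turn left 116°, forward 1.2 m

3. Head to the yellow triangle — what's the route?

turn left 6°, forward 10.6 m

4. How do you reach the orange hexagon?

turn right 129°, forward 2.1 m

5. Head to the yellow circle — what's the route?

turn left 23°, forward 8.6 m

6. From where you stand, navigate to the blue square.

forward 9.0 m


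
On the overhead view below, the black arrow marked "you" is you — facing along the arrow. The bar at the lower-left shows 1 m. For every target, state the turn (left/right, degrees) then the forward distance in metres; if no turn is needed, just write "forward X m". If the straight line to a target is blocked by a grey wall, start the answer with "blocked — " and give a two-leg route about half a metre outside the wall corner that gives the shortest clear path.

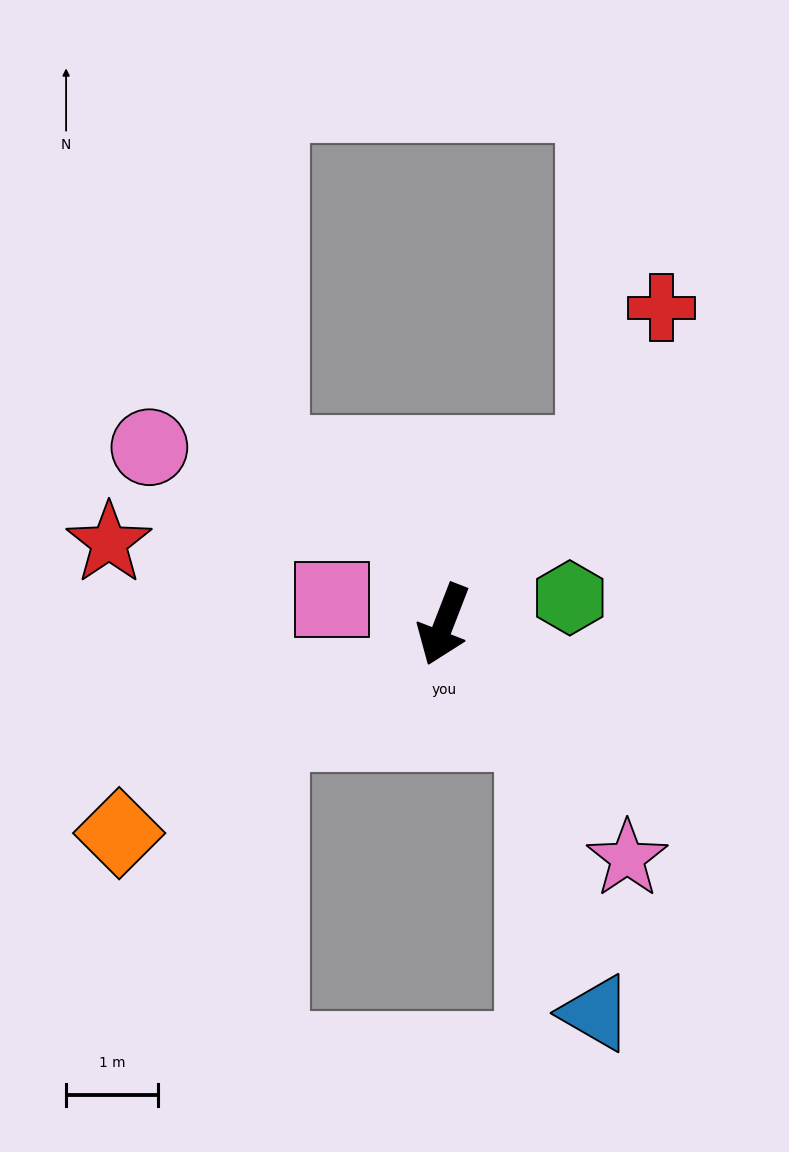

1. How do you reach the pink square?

turn right 81°, forward 1.2 m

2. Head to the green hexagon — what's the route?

turn left 123°, forward 1.4 m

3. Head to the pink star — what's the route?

turn left 59°, forward 3.2 m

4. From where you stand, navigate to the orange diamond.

turn right 36°, forward 4.2 m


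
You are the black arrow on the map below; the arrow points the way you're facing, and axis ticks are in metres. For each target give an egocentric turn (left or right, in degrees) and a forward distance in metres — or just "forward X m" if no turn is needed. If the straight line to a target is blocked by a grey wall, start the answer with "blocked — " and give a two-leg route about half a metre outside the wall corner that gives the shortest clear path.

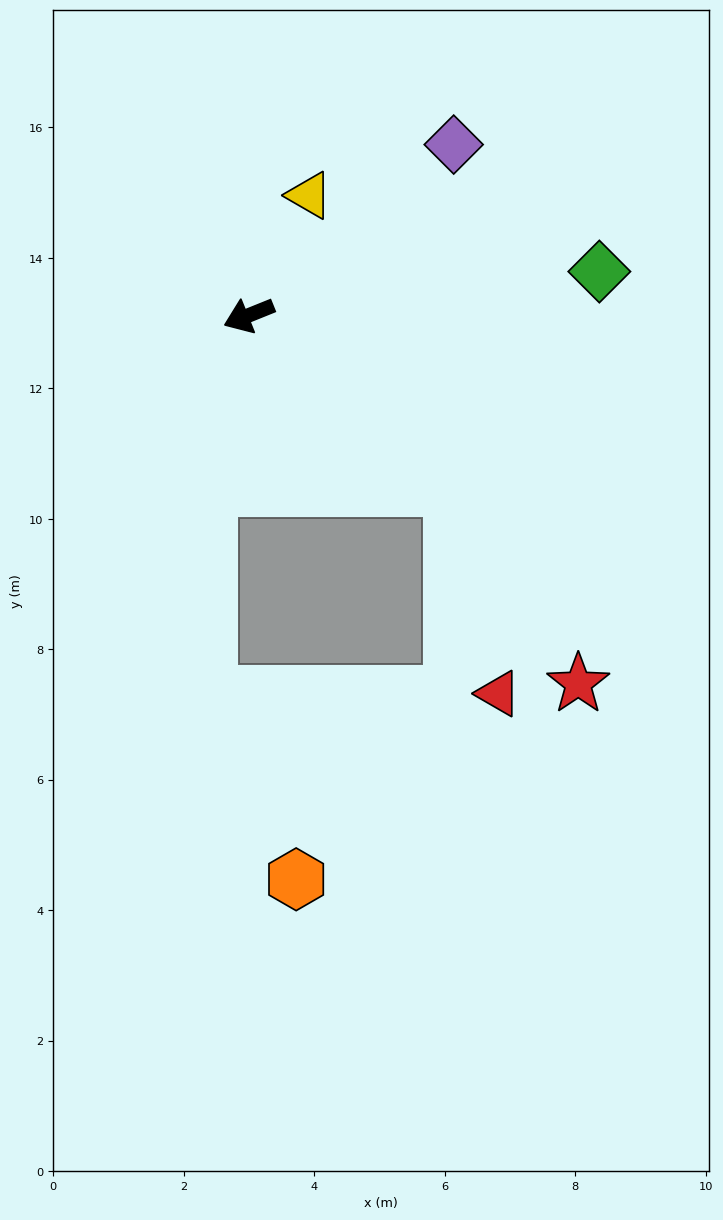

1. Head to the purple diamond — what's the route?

turn right 162°, forward 4.1 m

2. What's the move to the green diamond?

turn left 165°, forward 5.4 m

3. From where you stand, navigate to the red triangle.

blocked — turn left 117°, forward 4.1 m, then turn right 36°, forward 3.2 m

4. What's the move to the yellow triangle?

turn right 139°, forward 2.1 m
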